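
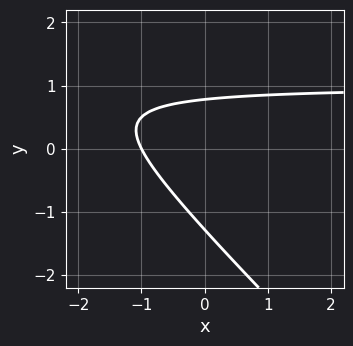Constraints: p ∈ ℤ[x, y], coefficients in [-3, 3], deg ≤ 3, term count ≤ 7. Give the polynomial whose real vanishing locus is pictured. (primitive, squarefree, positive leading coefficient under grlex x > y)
1. Degree: no degree-1 curve has this shape, so deg p = 2.
2. Against the integer gridlines: it meets the x-axis at x = -1 (among the integer gridlines).
3. These observations pin down the coefficients.

2*x*y + 2*y^2 - 2*x + y - 2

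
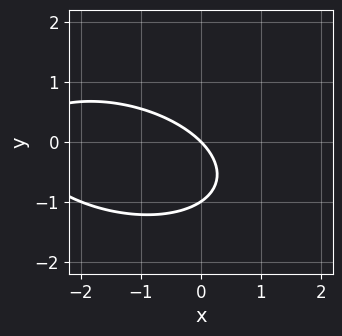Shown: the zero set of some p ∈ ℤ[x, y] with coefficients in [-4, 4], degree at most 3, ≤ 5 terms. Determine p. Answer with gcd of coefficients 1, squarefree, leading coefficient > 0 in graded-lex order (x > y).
1. deg p = 2. The shape is more complex than any degree-1 curve.
2. Checking where it meets the axes: among the integer gridlines, it crosses the y-axis at y ∈ {-1, 0}; it crosses the x-axis at the gridline x = 0.
3. These observations pin down the coefficients.

x^2 + x*y + 3*y^2 + 3*x + 3*y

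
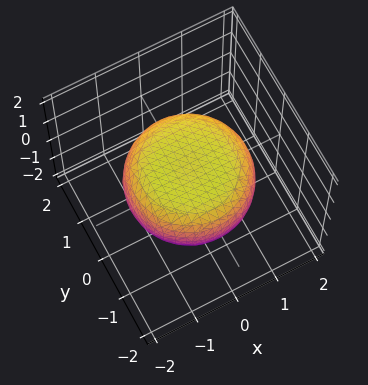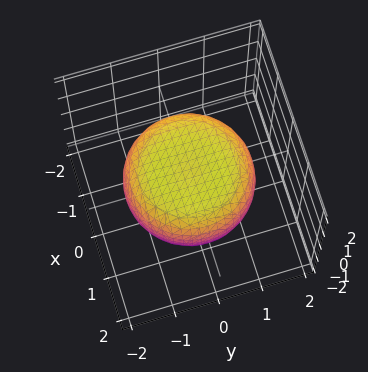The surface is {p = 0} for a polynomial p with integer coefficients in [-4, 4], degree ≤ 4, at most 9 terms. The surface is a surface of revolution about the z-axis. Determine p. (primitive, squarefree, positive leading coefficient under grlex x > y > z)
x^4 + 2*x^2*y^2 + y^4 - x^2 - y^2 + 3*z^2 - 2

(a) deg p = 4.
(b) Symmetries: rotational symmetry about the z-axis ⇒ p depends on x, y only through x² + y².
(c) Checking where it meets the axes: a circular section at z = 0 has radius between 1 and 2.
(d) Putting this together gives p.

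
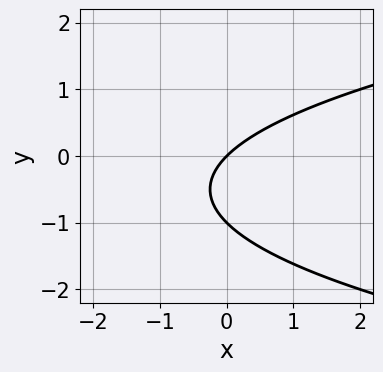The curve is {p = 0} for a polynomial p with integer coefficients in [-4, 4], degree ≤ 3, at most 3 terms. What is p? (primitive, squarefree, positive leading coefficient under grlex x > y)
(a) The degree is 2 — the shape is more complex than any degree-1 curve.
(b) Reading off the gridlines: one x-axis crossing is at x = 0; the y-axis gridline crossings are at y ∈ {-1, 0}.
(c) Solving for integer coefficients yields p as stated.

y^2 - x + y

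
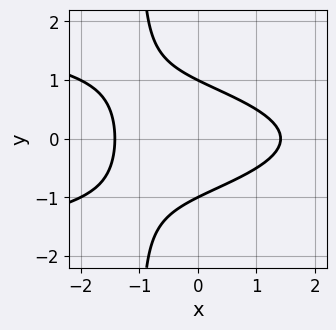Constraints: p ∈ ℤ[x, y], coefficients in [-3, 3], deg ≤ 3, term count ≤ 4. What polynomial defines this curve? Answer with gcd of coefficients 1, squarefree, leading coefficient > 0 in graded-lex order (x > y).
2*x*y^2 + x^2 + 2*y^2 - 2

(a) The degree is 3 — a generic line meets the curve in up to 3 points.
(b) Symmetries: the y ↦ −y reflection is a symmetry, so y appears only in even powers.
(c) From the visible intercepts: the y-axis gridline crossings are at y ∈ {-1, 1}.
(d) Together with the visible shape, these determine p as stated.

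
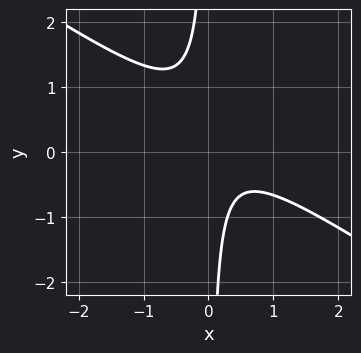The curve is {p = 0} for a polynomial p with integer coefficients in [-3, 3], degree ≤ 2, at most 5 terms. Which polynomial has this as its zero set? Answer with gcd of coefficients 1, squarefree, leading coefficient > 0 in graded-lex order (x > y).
The degree is 2 — no degree-1 curve has this shape.
Reading off the gridlines: no x-intercept at any integer in the box; it misses every integer gridline on the y-axis.
Assembling these constraints gives the stated polynomial.

2*x^2 + 3*x*y - x + 1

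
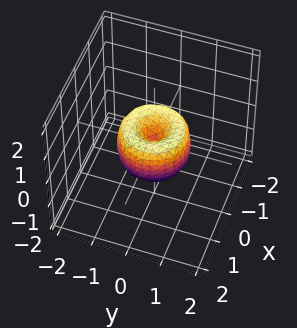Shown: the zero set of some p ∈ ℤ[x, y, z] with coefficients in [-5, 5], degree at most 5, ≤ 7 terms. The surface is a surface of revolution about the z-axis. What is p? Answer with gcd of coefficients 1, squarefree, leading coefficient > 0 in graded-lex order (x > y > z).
2*x^4 + 4*x^2*y^2 + 2*y^4 - 2*x^2 - 2*y^2 + z^2

First, degree: no degree-3 surface has this shape, so deg p = 4.
Then, by symmetry, every cross-section ⟂ z is a circle, so x, y appear only via x² + y².
Then, reading off the gridlines: among the integer gridlines, it crosses the x-axis at x ∈ {-1, 0, 1}; it crosses the z-axis at the gridline z = 0; a circular section at z = 0 has radius exactly 1; the y-axis gridline crossings are at y ∈ {-1, 0, 1}.
Finally, fitting integer coefficients to these (and the overall shape) gives p.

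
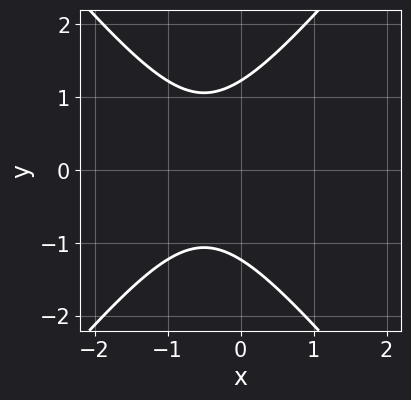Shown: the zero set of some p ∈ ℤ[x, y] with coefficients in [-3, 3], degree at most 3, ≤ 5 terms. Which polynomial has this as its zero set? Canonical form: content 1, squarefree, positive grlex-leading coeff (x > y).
3*x^2 - 2*y^2 + 3*x + 3

First, deg p = 2.
Then, symmetries: it's symmetric under y → −y, forcing even powers of y.
Next, against the integer gridlines: the curve avoids every integer x-axis point in the box.
Finally, assembling these constraints gives the stated polynomial.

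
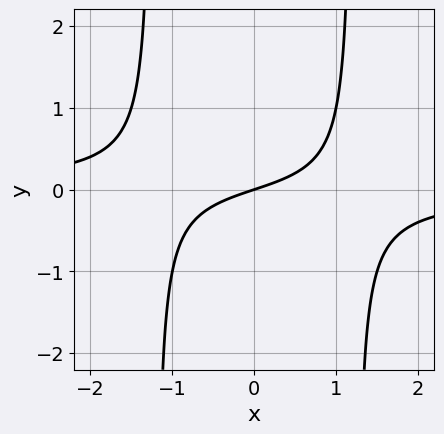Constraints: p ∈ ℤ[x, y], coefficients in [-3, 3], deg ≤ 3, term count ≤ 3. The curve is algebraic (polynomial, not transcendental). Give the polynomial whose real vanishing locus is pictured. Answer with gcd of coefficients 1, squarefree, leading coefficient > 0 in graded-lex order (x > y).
First, deg p = 3. A generic line meets the curve in up to 3 points.
Then, observable constraints: it crosses the x-axis at the gridline x = 0; one y-axis crossing is at y = 0.
Finally, together with the visible shape, these determine p as stated.

2*x^2*y + x - 3*y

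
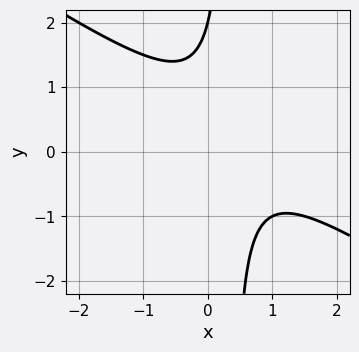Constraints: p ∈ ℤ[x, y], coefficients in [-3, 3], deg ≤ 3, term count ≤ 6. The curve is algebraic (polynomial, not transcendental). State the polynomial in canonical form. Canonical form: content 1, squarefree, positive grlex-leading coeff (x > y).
The degree is 2 — the shape is more complex than any degree-1 curve.
From the visible intercepts: no x-intercept at any integer in the box; it crosses the y-axis at the gridline y = 2.
The integer polynomial consistent with all of this is the stated p.

2*x^2 + 3*x*y - 2*x - y + 2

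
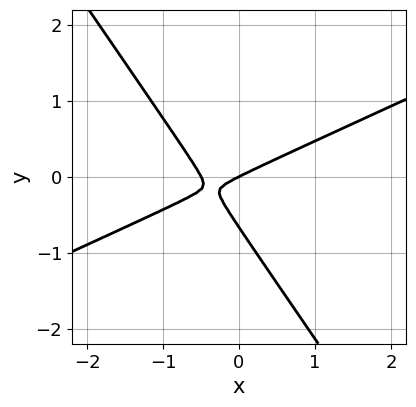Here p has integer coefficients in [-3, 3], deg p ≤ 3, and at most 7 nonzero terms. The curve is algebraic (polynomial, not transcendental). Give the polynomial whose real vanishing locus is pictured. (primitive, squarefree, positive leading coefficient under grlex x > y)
1. deg p = 2. No degree-1 curve has this shape.
2. From the visible intercepts: one y-axis crossing is at y = 0; one x-axis crossing is at x = 0.
3. These observations pin down the coefficients.

2*x^2 - 3*x*y - 3*y^2 + x - 2*y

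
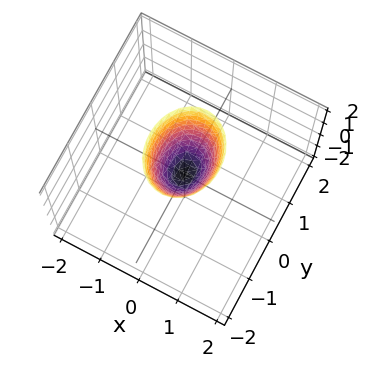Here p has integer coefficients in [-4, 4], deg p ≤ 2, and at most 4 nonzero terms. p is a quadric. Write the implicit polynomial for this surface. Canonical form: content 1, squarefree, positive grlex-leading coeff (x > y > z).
3*x^2 + 2*y^2 - z

First, the degree is 2 — a paraboloid; a quadric.
Then, symmetries: it's symmetric under y → −y, forcing even powers of y; it's symmetric under x → −x, forcing even powers of x.
Next, from the visible intercepts: it meets the x-axis at x = 0 (among the integer gridlines); one y-axis crossing is at y = 0; one z-axis crossing is at z = 0.
Finally, assembling these constraints gives the stated polynomial.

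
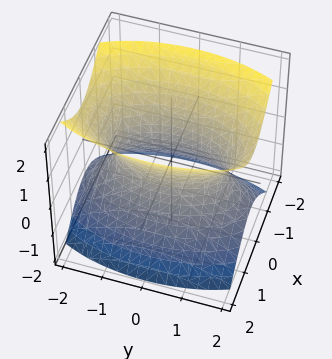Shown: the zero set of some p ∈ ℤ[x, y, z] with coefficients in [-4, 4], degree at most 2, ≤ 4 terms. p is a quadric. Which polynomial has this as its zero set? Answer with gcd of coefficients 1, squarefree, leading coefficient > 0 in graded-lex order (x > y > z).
The degree is 2 — one connected sheet with a waist; a quadric.
Symmetries: mirror symmetry y ↦ −y ⇒ only even powers of y; the x ↦ −x reflection is a symmetry, so x appears only in even powers; mirror symmetry z ↦ −z ⇒ only even powers of z.
Reading off the gridlines: no z-intercept at any integer in the box.
Fitting integer coefficients to these (and the overall shape) gives p.

3*x^2 + y^2 - 2*z^2 - 2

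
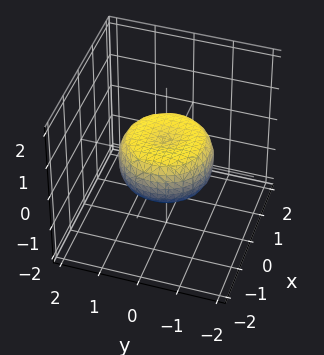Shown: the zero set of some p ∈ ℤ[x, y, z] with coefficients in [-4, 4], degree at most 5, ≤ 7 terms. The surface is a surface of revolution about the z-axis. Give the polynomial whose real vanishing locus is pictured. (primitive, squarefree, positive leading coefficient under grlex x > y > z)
2*x^4 + 4*x^2*y^2 + 2*y^4 - 2*x^2 - 2*y^2 + 3*z^2 - 1

1. Degree: the shape is more complex than any degree-3 surface, so deg p = 4.
2. By symmetry, the z-axis is an axis of rotation, so x and y enter only as x² + y².
3. Observable constraints: a circular section at z = 0 has radius between 1 and 2.
4. Matching integer coefficients to the picture gives p.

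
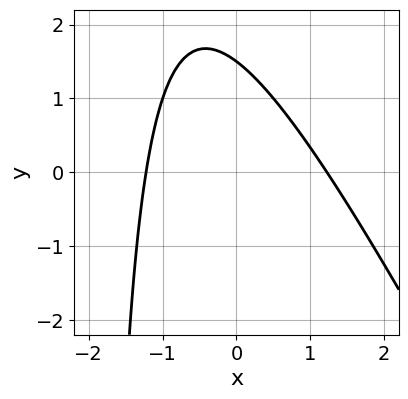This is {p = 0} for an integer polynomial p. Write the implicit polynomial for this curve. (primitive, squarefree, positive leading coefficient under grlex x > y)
2*x^2 + x*y + 2*y - 3

First, degree: a generic line meets the curve in up to 2 points, so deg p = 2.
Finally, solving for integer coefficients yields p as stated.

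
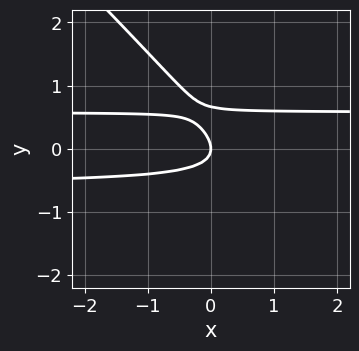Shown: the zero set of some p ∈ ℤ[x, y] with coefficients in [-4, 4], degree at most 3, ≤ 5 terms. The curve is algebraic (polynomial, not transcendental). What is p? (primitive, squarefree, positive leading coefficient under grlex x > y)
deg p = 3. A generic line meets the curve in up to 3 points.
Reading off the gridlines: it crosses the y-axis at the gridline y = 0; one x-axis crossing is at x = 0.
Assembling these constraints gives the stated polynomial.

3*x*y^2 + 3*y^3 - 2*y^2 - x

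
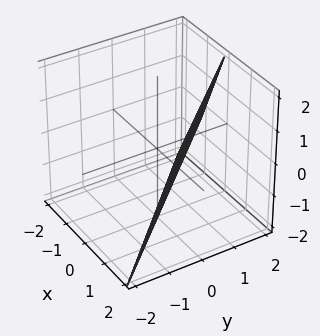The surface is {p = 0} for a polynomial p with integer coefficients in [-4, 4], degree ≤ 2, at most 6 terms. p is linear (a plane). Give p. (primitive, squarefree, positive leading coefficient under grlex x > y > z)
2*x + 2*y - z - 2

(a) The degree is 1 — the surface is flat (a plane).
(b) Checking where it meets the axes: it crosses the y-axis at the gridline y = 1; it crosses the z-axis at the gridline z = -2.
(c) Assembling these constraints gives the stated polynomial. Check: (1, 0, 0) on the x-axis lies on the surface, and p(1, 0, 0) = 0. ✓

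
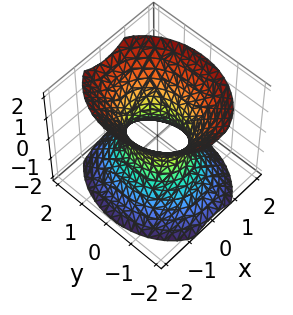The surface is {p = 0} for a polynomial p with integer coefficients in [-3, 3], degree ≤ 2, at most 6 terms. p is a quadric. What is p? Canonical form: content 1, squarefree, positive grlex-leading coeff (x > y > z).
3*x^2 + 2*y^2 - 2*z^2 - 2

1. Degree: an hourglass — one-sheet hyperboloid; a quadric, so deg p = 2.
2. Symmetries: it's symmetric under z → −z, forcing even powers of z; it's symmetric under y → −y, forcing even powers of y; it's symmetric under x → −x, forcing even powers of x.
3. From the visible intercepts: no z-intercept at any integer in the box; the y-axis gridline crossings are at y ∈ {-1, 1}.
4. Matching integer coefficients to the picture gives p.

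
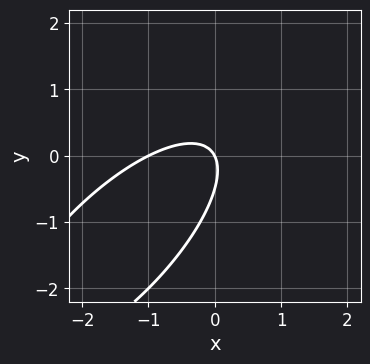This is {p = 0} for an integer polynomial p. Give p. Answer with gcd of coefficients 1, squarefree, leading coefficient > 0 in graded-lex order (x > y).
First, deg p = 2. No degree-1 curve has this shape.
Then, reading off the gridlines: it meets the y-axis at y = 0 (among the integer gridlines); the x-axis gridline crossings are at x ∈ {-1, 0}.
Finally, the integer polynomial consistent with all of this is the stated p.

2*x^2 - 3*x*y + 2*y^2 + 2*x + y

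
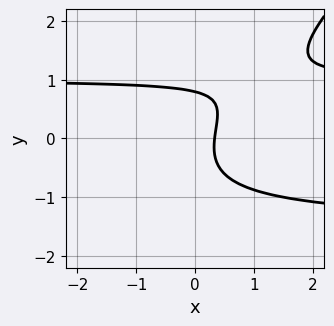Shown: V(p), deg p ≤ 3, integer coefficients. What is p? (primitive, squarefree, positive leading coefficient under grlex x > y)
(a) Degree: no degree-2 curve has this shape, so deg p = 3.
(b) The integer polynomial consistent with all of this is the stated p.

2*x*y^2 - 2*y^3 + x*y - 3*x + 1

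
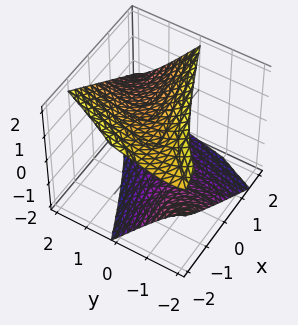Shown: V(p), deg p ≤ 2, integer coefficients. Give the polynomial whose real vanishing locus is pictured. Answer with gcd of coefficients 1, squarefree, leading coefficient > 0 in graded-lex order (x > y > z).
x^2 - 3*x*y + y^2 - 2*y*z - 2*z^2 + 3

First, I count 2 distinct pieces. They look like related sheets of one shape, so recover p as a whole.
Then, degree: a generic line meets the surface in up to 2 points, so deg p = 2.
Next, against the integer gridlines: it misses every integer gridline on the x-axis; the surface avoids every integer y-axis point in the box.
Finally, the integer polynomial consistent with all of this is the stated p.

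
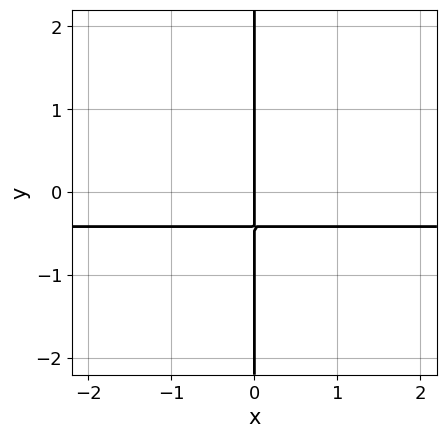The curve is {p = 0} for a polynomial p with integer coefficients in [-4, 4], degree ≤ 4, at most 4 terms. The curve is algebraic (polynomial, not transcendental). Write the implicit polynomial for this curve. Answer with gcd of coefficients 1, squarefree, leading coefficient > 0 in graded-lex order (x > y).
x*y^2 - 2*x*y - x

First, deg p = 3.
Next, observable constraints: one x-axis crossing is at x = 0; every point of the y-axis in the box is on the curve.
Finally, matching integer coefficients to the picture gives p.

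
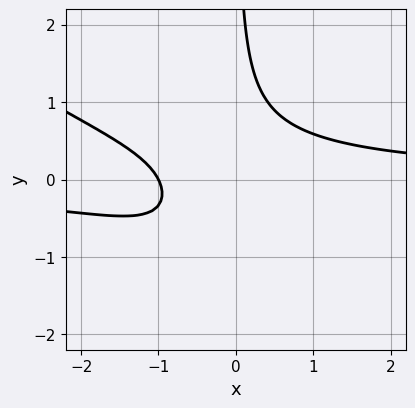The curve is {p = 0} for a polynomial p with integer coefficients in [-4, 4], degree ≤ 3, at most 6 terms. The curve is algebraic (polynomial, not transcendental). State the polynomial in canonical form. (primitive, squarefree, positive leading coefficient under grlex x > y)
2*x^2*y + 3*x*y^2 + 3*x*y - 2*x - 2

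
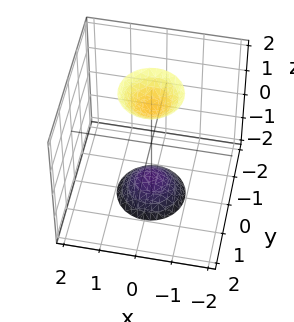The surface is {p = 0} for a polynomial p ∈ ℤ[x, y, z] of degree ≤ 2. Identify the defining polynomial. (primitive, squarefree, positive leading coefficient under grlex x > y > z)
3*x^2 + 3*y^2 - z^2 + 2

First, I count 2 distinct pieces. They look like related sheets of one shape, so recover p as a whole.
Then, degree: two sheets facing apart; a quadric, so deg p = 2.
Then, symmetry: the surface is invariant under rotation about z: p = q(x² + y², z); mirror symmetry z ↦ −z ⇒ only even powers of z.
Then, reading off the gridlines: a circular section at z = -2 has radius between 0 and 1; it misses every integer gridline on the x-axis; it misses every integer gridline on the y-axis.
Finally, assembling these constraints gives the stated polynomial.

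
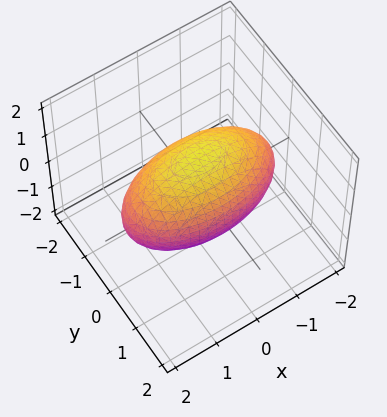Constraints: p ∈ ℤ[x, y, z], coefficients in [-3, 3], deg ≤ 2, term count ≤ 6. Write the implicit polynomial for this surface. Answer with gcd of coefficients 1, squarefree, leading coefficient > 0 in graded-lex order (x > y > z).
Degree: a closed, bounded, convex surface; a quadric, so deg p = 2.
Symmetries: the z ↦ −z reflection is a symmetry, so z appears only in even powers; the y ↦ −y reflection is a symmetry, so y appears only in even powers; it's symmetric under x → −x, forcing even powers of x.
Observable constraints: among the integer gridlines, it crosses the y-axis at y ∈ {-1, 1}.
Together with the visible shape, these determine p as stated.

x^2 + 3*y^2 + 2*z^2 - 3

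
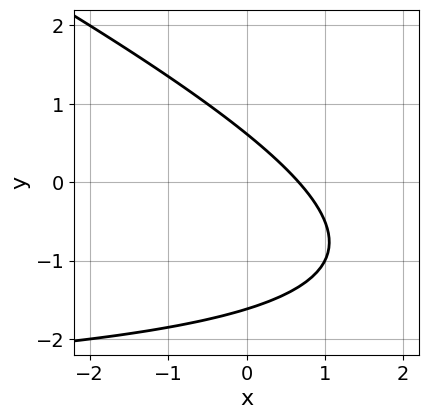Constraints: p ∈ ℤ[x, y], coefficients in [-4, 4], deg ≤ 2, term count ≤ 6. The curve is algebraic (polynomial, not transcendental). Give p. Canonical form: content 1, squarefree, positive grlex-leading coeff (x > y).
x*y + 2*y^2 + 3*x + 2*y - 2

deg p = 2. The shape is more complex than any degree-1 curve.
The integer polynomial consistent with all of this is the stated p.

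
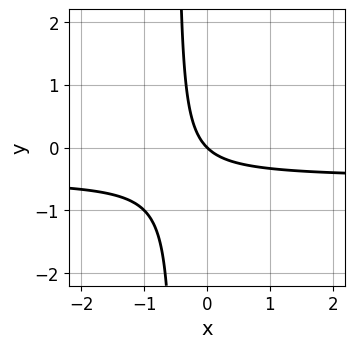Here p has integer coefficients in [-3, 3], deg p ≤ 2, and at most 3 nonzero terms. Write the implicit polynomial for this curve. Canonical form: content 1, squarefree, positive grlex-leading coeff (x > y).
First, degree: a generic line meets the curve in up to 2 points, so deg p = 2.
Then, from the axis intercepts and sections: it crosses the y-axis at the gridline y = 0; it meets the x-axis at x = 0 (among the integer gridlines).
Finally, solving for integer coefficients yields p as stated.

2*x*y + x + y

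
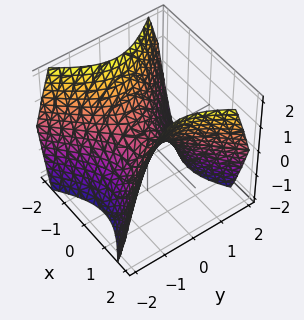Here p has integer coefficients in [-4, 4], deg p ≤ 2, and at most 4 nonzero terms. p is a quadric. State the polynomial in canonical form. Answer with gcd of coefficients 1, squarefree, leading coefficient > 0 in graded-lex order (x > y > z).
x^2 - y^2 - z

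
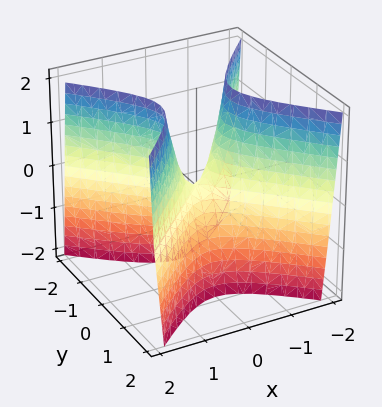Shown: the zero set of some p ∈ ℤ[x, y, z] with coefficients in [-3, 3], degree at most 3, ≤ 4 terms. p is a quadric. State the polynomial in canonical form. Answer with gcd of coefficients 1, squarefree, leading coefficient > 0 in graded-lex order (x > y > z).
3*x^2 - 3*y^2 - z

The degree is 2 — a hyperbolic paraboloid; a quadric.
Symmetries: the x ↦ −x reflection is a symmetry, so x appears only in even powers; mirror symmetry y ↦ −y ⇒ only even powers of y.
From the axis intercepts and sections: it meets the z-axis at z = 0 (among the integer gridlines); it meets the x-axis at x = 0 (among the integer gridlines).
Assembling these constraints gives the stated polynomial.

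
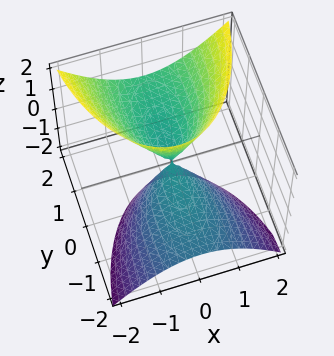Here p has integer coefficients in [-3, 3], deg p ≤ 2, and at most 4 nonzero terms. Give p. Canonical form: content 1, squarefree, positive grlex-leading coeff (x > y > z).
1. I count 2 distinct pieces.
2. deg p = 2.
3. Observable constraints: one y-axis crossing is at y = 0; it meets the x-axis at x = 0 (among the integer gridlines); it meets the z-axis at z = 0 (among the integer gridlines).
4. Solving for integer coefficients yields p as stated.

3*x^2 + y^2 - 3*y*z - z^2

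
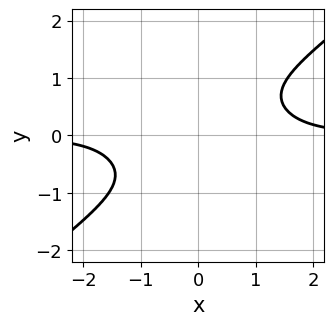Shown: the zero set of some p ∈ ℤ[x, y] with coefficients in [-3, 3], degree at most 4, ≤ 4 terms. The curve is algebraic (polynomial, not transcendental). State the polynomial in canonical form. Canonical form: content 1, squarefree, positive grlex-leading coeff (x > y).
1. Degree: no degree-3 curve has this shape, so deg p = 4.
2. Observable constraints: it misses every integer gridline on the x-axis; the curve avoids every integer y-axis point in the box.
3. Together with the visible shape, these determine p as stated.

2*x^3*y - x*y^3 - 3*y^4 - 3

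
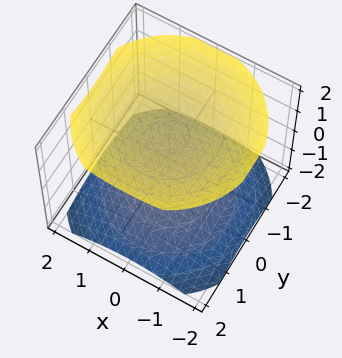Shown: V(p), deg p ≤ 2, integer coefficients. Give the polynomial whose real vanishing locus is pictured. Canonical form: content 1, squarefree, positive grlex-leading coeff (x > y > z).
1. The picture has 2 separate pieces. They look like related sheets of one shape, so recover p as a whole.
2. Degree: a generic line meets the surface in up to 2 points, so deg p = 2.
3. Symmetries: rotational symmetry about the z-axis ⇒ p depends on x, y only through x² + y².
4. From the axis intercepts and sections: it misses every integer gridline on the y-axis; the surface avoids every integer x-axis point in the box.
5. Solving for integer coefficients yields p as stated.

x^2 + y^2 - 2*z^2 + 3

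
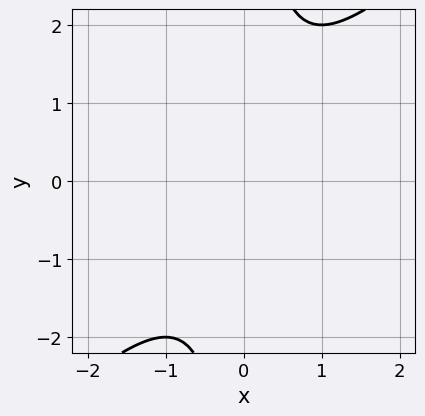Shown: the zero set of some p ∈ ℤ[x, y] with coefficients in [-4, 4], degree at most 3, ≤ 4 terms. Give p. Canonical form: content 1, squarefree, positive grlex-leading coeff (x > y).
x^2 - x*y + 1

First, the degree is 2 — no degree-1 curve has this shape.
Then, from the visible intercepts: no x-intercept at any integer in the box; the curve avoids every integer y-axis point in the box.
Finally, these observations pin down the coefficients.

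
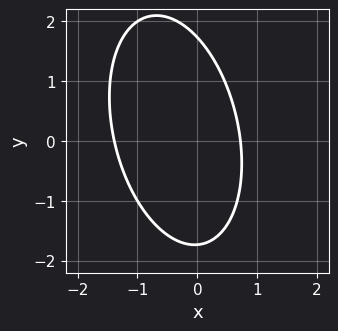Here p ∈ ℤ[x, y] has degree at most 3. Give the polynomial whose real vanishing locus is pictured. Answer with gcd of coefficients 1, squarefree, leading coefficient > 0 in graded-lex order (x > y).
3*x^2 + x*y + y^2 + 2*x - 3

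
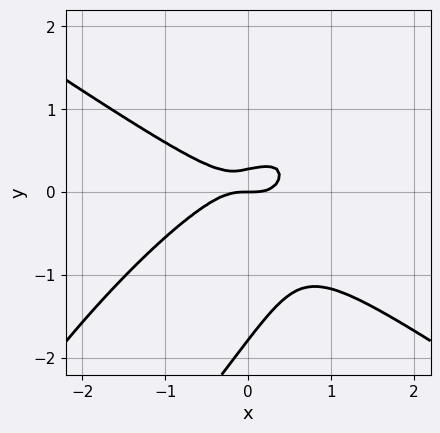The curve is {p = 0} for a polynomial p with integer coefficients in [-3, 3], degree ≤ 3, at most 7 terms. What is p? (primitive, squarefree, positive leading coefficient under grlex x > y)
First, degree: a generic line meets the curve in up to 3 points, so deg p = 3.
Then, observable constraints: it crosses the y-axis at the gridline y = 0; it crosses the x-axis at the gridline x = 0.
Finally, these observations pin down the coefficients.

2*x^3 - 3*x*y^2 + 2*y^3 + 3*y^2 - y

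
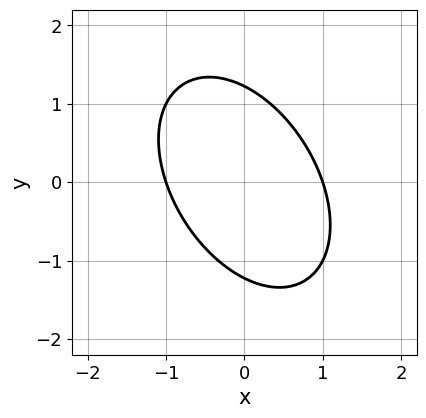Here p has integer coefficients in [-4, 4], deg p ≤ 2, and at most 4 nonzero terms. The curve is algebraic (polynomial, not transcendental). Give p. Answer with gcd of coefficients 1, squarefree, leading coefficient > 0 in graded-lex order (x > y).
3*x^2 + 2*x*y + 2*y^2 - 3

(a) The degree is 2 — the shape is more complex than any degree-1 curve.
(b) Reading off the gridlines: the x-axis gridline crossings are at x ∈ {-1, 1}.
(c) The integer polynomial consistent with all of this is the stated p.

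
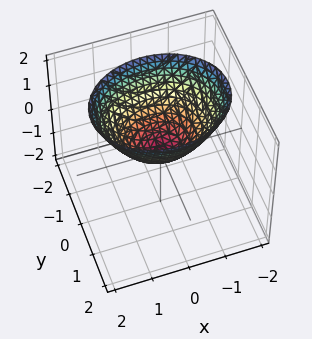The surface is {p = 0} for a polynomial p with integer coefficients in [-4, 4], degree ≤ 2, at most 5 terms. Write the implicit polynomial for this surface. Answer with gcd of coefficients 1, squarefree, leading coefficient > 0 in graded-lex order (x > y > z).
2*x^2 + 3*y^2 - 3*z

1. Degree: a paraboloid; a quadric, so deg p = 2.
2. Symmetries: it's symmetric under x → −x, forcing even powers of x; mirror symmetry y ↦ −y ⇒ only even powers of y.
3. From the visible intercepts: one y-axis crossing is at y = 0; it crosses the x-axis at the gridline x = 0; it crosses the z-axis at the gridline z = 0.
4. Fitting integer coefficients to these (and the overall shape) gives p.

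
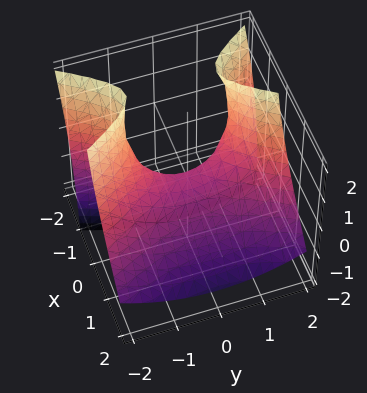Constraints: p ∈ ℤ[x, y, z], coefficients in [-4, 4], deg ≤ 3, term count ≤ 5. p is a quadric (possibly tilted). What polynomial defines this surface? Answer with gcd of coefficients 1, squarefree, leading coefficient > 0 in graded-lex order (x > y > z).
3*x^2 + 3*x*z - y^2 + 2*z

(a) deg p = 2.
(b) Reading off the gridlines: it meets the y-axis at y = 0 (among the integer gridlines); one x-axis crossing is at x = 0; it meets the z-axis at z = 0 (among the integer gridlines).
(c) Putting this together gives p.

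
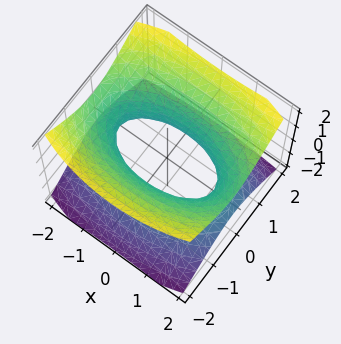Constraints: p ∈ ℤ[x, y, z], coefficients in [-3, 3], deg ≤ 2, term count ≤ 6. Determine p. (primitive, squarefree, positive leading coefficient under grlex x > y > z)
First, deg p = 2. An hourglass — one-sheet hyperboloid; a quadric.
Then, symmetries: the z ↦ −z reflection is a symmetry, so z appears only in even powers; the y ↦ −y reflection is a symmetry, so y appears only in even powers; it's symmetric under x → −x, forcing even powers of x.
Then, observable constraints: it misses every integer gridline on the z-axis.
Finally, together with the visible shape, these determine p as stated.

x^2 + 3*y^2 - 3*z^2 - 2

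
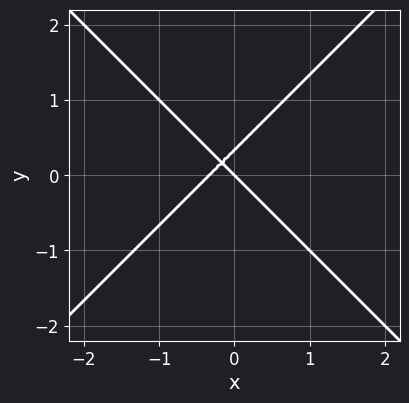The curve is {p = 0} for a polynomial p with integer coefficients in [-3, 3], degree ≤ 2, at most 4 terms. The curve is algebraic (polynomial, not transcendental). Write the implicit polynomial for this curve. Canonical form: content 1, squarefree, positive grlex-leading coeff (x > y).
3*x^2 - 3*y^2 + x + y

First, degree: no degree-1 curve has this shape, so deg p = 2.
Then, against the integer gridlines: it meets the x-axis at x = 0 (among the integer gridlines); it meets the y-axis at y = 0 (among the integer gridlines).
Finally, matching integer coefficients to the picture gives p.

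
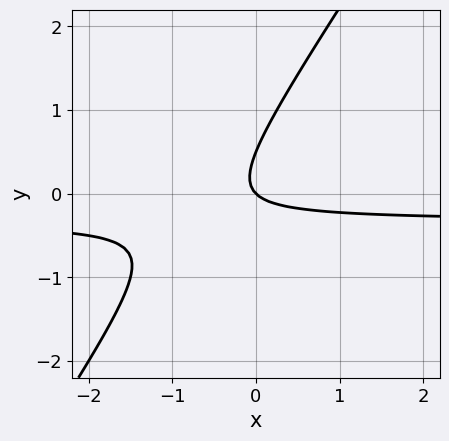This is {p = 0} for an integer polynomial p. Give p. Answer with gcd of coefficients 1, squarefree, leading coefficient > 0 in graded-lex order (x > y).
(a) The degree is 2 — a generic line meets the curve in up to 2 points.
(b) From the axis intercepts and sections: one y-axis crossing is at y = 0; it meets the x-axis at x = 0 (among the integer gridlines).
(c) The integer polynomial consistent with all of this is the stated p.

3*x*y - 2*y^2 + x + y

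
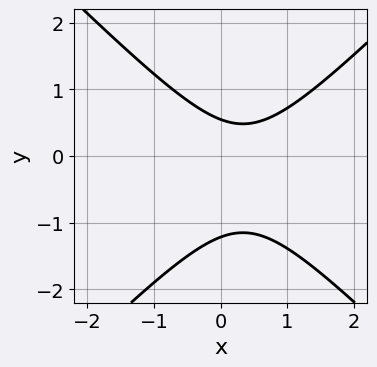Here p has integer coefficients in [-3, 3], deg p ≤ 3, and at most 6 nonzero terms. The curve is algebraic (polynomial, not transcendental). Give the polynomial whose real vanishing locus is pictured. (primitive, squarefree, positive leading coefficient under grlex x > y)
3*x^2 - 3*y^2 - 2*x - 2*y + 2

The degree is 2 — the shape is more complex than any degree-1 curve.
From the visible intercepts: no x-intercept at any integer in the box.
These observations pin down the coefficients.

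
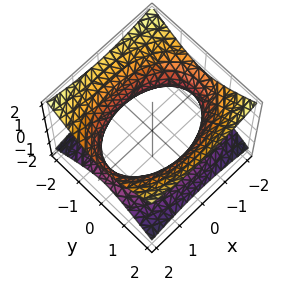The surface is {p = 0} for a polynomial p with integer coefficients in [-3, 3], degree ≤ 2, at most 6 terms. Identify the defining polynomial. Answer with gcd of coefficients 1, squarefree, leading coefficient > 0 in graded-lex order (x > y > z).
First, degree: an hourglass — one-sheet hyperboloid; a quadric, so deg p = 2.
Next, symmetries: it's symmetric under x → −x, forcing even powers of x; mirror symmetry z ↦ −z ⇒ only even powers of z; it's symmetric under y → −y, forcing even powers of y.
Then, checking where it meets the axes: no z-intercept at any integer in the box.
Finally, matching integer coefficients to the picture gives p.

x^2 + 2*y^2 - 3*z^2 - 3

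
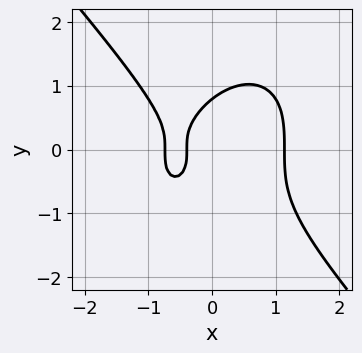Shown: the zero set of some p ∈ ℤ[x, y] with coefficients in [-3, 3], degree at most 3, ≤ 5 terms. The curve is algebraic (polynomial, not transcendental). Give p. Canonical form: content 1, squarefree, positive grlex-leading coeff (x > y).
The degree is 3 — a generic line meets the curve in up to 3 points.
Solving for integer coefficients yields p as stated.

3*x^3 + 2*y^3 - 3*x - 1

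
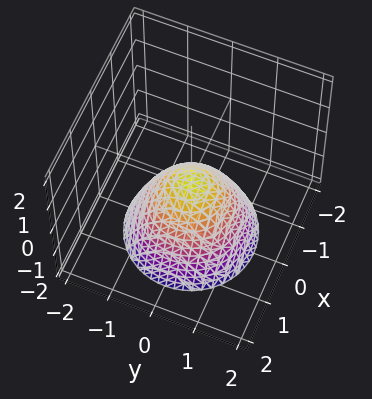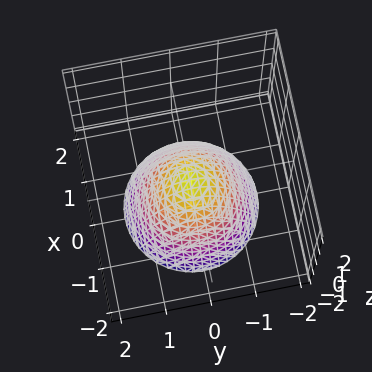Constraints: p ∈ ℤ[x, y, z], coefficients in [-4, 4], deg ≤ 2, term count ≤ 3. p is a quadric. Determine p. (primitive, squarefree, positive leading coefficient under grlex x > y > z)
(a) deg p = 2.
(b) Symmetries: rotational symmetry about the z-axis ⇒ p depends on x, y only through x² + y².
(c) From the visible intercepts: it crosses the z-axis at the gridline z = 0; one x-axis crossing is at x = 0; a circular section at z = -2 has radius between 1 and 2.
(d) Solving for integer coefficients yields p as stated.

x^2 + y^2 + z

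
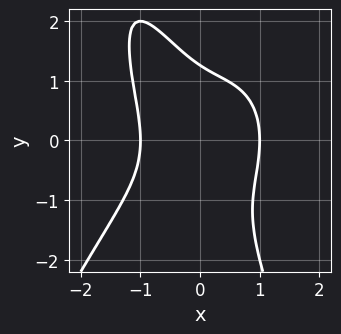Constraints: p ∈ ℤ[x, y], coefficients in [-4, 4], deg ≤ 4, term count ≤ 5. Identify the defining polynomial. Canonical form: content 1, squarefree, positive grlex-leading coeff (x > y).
2*x^4 + 2*x*y^2 + y^3 - 2

1. Degree: no degree-3 curve has this shape, so deg p = 4.
2. Against the integer gridlines: among the integer gridlines, it crosses the x-axis at x ∈ {-1, 1}.
3. Together with the visible shape, these determine p as stated.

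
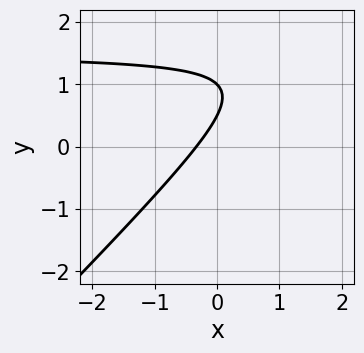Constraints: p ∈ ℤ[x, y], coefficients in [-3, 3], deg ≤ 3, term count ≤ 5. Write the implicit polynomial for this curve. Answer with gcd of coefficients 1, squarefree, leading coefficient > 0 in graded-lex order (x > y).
2*x*y - 2*y^2 - 3*x + 3*y - 1

First, deg p = 2.
Next, observable constraints: it meets the y-axis at y = 1 (among the integer gridlines).
Finally, assembling these constraints gives the stated polynomial.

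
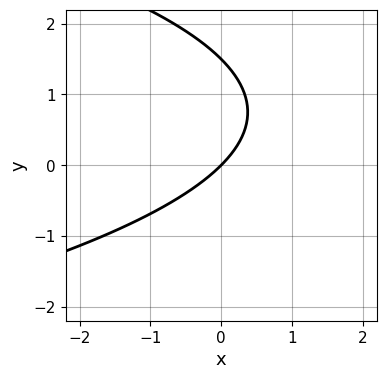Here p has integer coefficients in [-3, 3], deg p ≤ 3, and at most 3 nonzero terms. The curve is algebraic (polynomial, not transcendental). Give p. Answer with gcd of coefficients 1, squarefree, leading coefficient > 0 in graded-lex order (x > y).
(a) Degree: no degree-1 curve has this shape, so deg p = 2.
(b) Checking where it meets the axes: it crosses the x-axis at the gridline x = 0; it crosses the y-axis at the gridline y = 0.
(c) Putting this together gives p.

2*y^2 + 3*x - 3*y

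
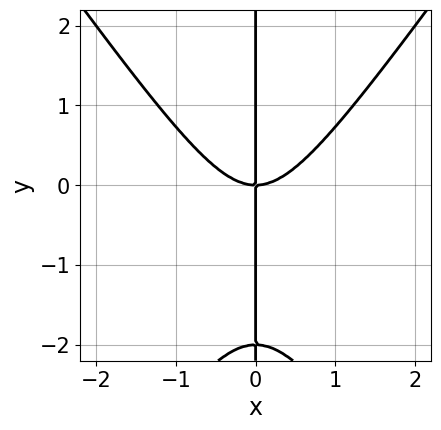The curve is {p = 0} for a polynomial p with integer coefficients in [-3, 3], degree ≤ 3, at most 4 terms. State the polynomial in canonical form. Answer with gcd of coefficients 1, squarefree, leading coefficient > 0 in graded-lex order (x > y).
2*x^3 - x*y^2 - 2*x*y

First, degree: the shape is more complex than any degree-2 curve, so deg p = 3.
Then, from the axis intercepts and sections: it meets the x-axis at x = 0 (among the integer gridlines); every point of the y-axis in the box is on the curve.
Finally, the integer polynomial consistent with all of this is the stated p.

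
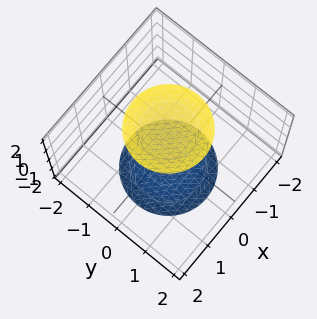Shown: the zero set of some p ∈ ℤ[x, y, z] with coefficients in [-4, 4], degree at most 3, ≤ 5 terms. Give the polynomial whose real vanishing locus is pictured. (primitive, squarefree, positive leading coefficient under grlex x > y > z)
The picture has 2 separate pieces. They look like related sheets of one shape, so recover p as a whole.
deg p = 2. Two separate bowl-shaped sheets opening away from each other; a quadric.
Symmetries: mirror symmetry z ↦ −z ⇒ only even powers of z; the z-axis is an axis of rotation, so x and y enter only as x² + y².
Checking where it meets the axes: it misses every integer gridline on the y-axis; a circular section at z = -2 has radius exactly 1.
Matching integer coefficients to the picture gives p.

x^2 + y^2 - z^2 + 3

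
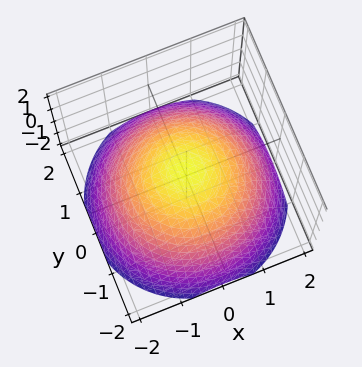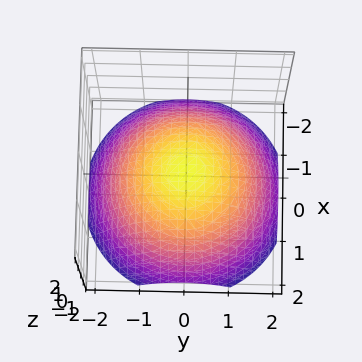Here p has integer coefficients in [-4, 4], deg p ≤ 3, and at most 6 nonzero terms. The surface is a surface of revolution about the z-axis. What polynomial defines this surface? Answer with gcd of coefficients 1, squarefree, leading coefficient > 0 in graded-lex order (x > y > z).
x^2 + y^2 + 2*z - 1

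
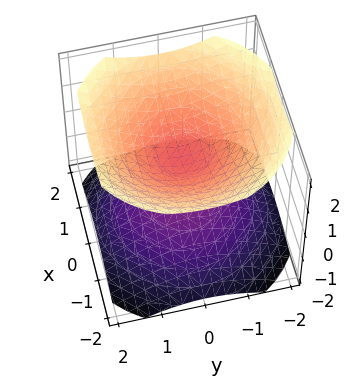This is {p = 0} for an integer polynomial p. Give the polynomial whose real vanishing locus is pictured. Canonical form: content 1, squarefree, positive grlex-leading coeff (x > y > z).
2*x^2 + 2*y^2 - 3*z^2 + 1

First, I count 2 distinct pieces. Treating them together as one polynomial.
Next, deg p = 2. Two sheets facing apart; a quadric.
Then, symmetries: rotational symmetry about the z-axis ⇒ p depends on x, y only through x² + y²; it's symmetric under z → −z, forcing even powers of z.
Next, observable constraints: no y-intercept at any integer in the box; a circular section at z = 1 has radius exactly 1; no x-intercept at any integer in the box.
Finally, together with the visible shape, these determine p as stated.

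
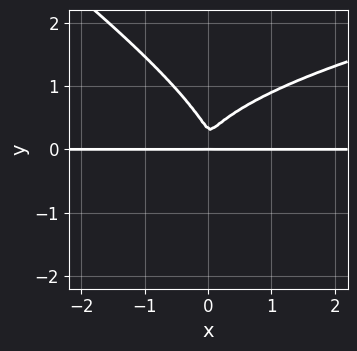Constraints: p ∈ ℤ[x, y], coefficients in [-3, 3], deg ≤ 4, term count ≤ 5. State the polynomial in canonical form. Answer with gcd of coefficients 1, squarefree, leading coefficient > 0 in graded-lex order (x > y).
deg p = 4.
Observable constraints: every point of the x-axis in the box is on the curve; one y-axis crossing is at y = 0.
Assembling these constraints gives the stated polynomial.

2*x*y^3 + 3*y^4 - 3*x^2*y - y^3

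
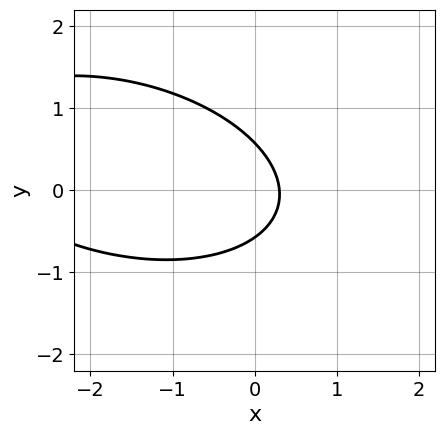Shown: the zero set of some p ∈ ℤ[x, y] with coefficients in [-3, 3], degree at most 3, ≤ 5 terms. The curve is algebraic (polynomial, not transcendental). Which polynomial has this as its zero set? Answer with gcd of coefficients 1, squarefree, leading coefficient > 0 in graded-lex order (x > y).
First, deg p = 2. No degree-1 curve has this shape.
Finally, the integer polynomial consistent with all of this is the stated p.

x^2 + x*y + 3*y^2 + 3*x - 1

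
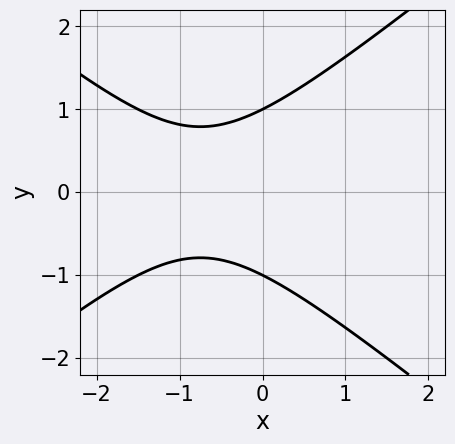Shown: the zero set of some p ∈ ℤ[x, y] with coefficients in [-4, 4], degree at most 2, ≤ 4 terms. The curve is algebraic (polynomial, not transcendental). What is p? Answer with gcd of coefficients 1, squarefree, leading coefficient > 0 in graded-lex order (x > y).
2*x^2 - 3*y^2 + 3*x + 3

1. deg p = 2.
2. Symmetries: mirror symmetry y ↦ −y ⇒ only even powers of y.
3. Against the integer gridlines: the y-axis gridline crossings are at y ∈ {-1, 1}; no x-intercept at any integer in the box.
4. Putting this together gives p.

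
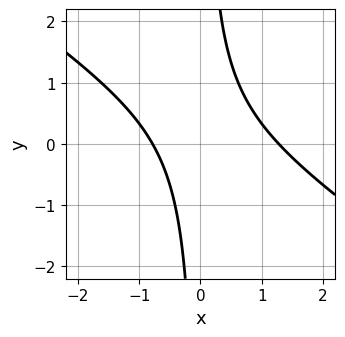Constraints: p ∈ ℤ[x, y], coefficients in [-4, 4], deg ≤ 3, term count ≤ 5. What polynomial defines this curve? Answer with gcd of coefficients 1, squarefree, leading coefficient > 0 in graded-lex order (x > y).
First, deg p = 2. A generic line meets the curve in up to 2 points.
Next, from the visible intercepts: no y-intercept at any integer in the box.
Finally, together with the visible shape, these determine p as stated.

2*x^2 + 3*x*y - x - 2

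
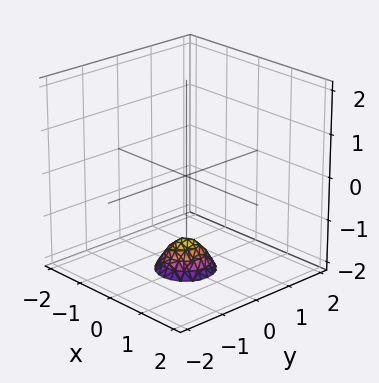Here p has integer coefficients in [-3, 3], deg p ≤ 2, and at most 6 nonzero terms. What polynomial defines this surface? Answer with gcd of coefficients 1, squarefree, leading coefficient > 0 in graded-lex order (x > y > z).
3*x^2 + 3*y^2 + 2*z + 3

(a) The degree is 2 — a generic line meets the surface in up to 2 points.
(b) Symmetry: every cross-section ⟂ z is a circle, so x, y appear only via x² + y².
(c) Reading off the gridlines: it misses every integer gridline on the y-axis; a circular section at z = -2 has radius between 0 and 1; no x-intercept at any integer in the box.
(d) Putting this together gives p.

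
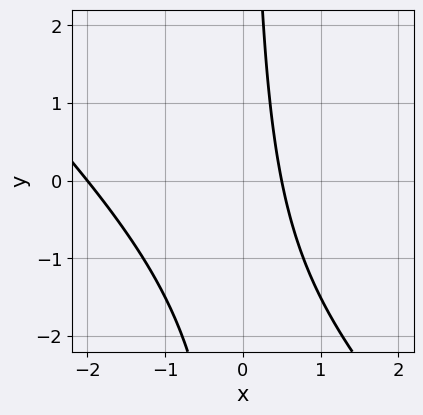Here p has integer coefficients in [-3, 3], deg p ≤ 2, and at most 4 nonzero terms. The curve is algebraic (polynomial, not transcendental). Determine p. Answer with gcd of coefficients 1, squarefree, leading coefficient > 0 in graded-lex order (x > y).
2*x^2 + 2*x*y + 3*x - 2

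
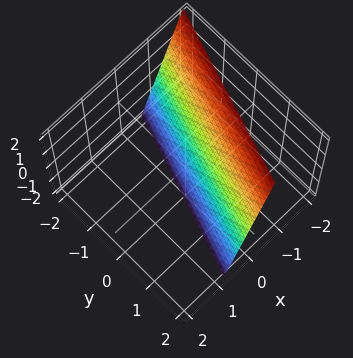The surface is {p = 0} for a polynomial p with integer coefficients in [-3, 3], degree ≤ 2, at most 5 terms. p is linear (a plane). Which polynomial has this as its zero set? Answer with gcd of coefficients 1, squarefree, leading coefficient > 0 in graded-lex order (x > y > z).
deg p = 1.
Reading off the gridlines: it meets the y-axis at y = 2 (among the integer gridlines); it crosses the z-axis at the gridline z = -2.
Assembling these constraints gives the stated polynomial.

3*x - y + z + 2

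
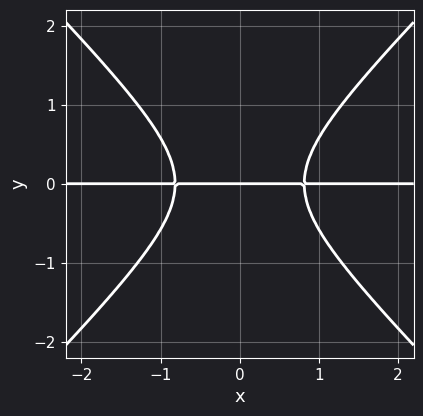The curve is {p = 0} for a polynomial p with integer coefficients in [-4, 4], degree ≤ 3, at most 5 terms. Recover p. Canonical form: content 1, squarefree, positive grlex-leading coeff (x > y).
3*x^2*y - 3*y^3 - 2*y

First, the degree is 3 — a generic line meets the curve in up to 3 points.
Then, symmetries: it's symmetric under x → −x, forcing even powers of x.
Next, from the axis intercepts and sections: every point of the x-axis in the box is on the curve; one y-axis crossing is at y = 0.
Finally, fitting integer coefficients to these (and the overall shape) gives p.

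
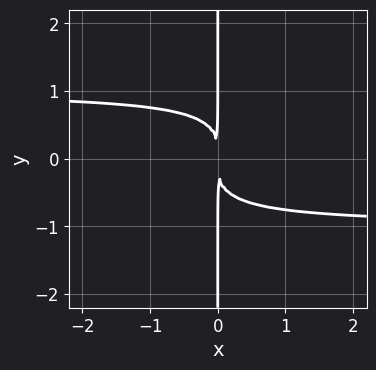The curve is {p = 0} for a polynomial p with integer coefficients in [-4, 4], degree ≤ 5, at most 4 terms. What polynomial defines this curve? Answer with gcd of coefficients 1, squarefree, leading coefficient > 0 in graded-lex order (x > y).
x^2*y^2 - x*y^3 - x^2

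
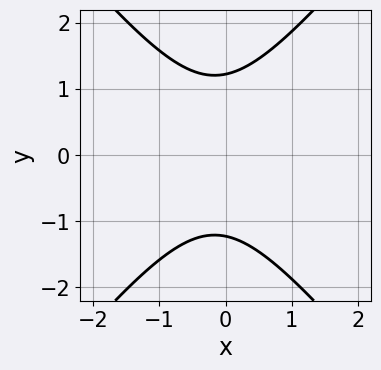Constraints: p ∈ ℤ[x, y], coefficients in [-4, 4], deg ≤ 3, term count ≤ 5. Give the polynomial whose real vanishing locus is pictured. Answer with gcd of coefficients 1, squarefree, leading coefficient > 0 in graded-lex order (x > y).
3*x^2 - 2*y^2 + x + 3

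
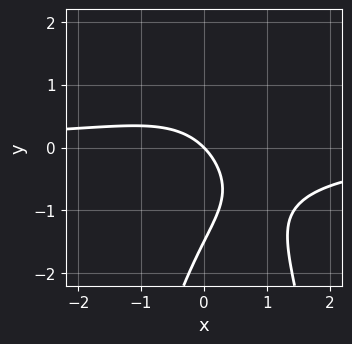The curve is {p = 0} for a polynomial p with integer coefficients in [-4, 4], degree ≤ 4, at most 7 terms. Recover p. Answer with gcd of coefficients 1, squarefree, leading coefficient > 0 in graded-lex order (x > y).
Degree: the shape is more complex than any degree-2 curve, so deg p = 3.
Reading off the gridlines: one y-axis crossing is at y = 0; it crosses the x-axis at the gridline x = 0.
The integer polynomial consistent with all of this is the stated p.

3*x^2*y - 2*x*y + 2*y^2 + 3*x + 3*y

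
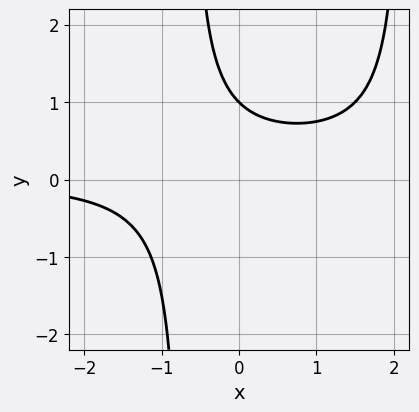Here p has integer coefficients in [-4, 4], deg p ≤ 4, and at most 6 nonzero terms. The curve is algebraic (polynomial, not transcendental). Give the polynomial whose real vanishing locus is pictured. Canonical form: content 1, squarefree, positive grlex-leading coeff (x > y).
2*x^2*y - 3*x*y - 3*y + 3

(a) The degree is 3 — the shape is more complex than any degree-2 curve.
(b) From the axis intercepts and sections: it crosses the y-axis at the gridline y = 1; the curve avoids every integer x-axis point in the box.
(c) Together with the visible shape, these determine p as stated.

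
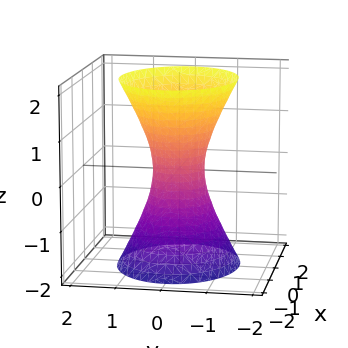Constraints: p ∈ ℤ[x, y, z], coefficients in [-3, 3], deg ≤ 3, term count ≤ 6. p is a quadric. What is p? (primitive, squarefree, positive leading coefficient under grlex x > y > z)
2*x^2 + 3*y^2 - z^2 - 1

1. The degree is 2 — one connected sheet with a waist; a quadric.
2. Symmetries: mirror symmetry y ↦ −y ⇒ only even powers of y; it's symmetric under x → −x, forcing even powers of x; the z ↦ −z reflection is a symmetry, so z appears only in even powers.
3. Checking where it meets the axes: the surface avoids every integer z-axis point in the box.
4. The integer polynomial consistent with all of this is the stated p.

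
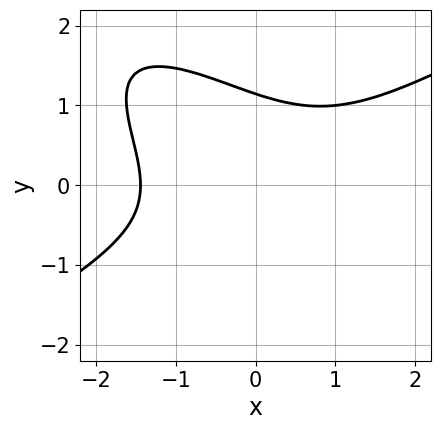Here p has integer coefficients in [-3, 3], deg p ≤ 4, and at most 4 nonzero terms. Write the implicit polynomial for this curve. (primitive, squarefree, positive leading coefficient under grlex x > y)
x^3 - 2*x*y^2 - 2*y^3 + 3

(a) deg p = 3. The shape is more complex than any degree-2 curve.
(b) Solving for integer coefficients yields p as stated.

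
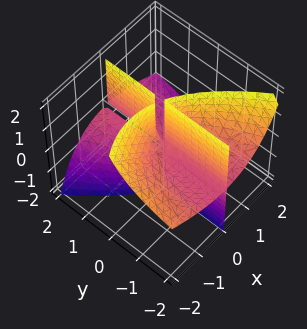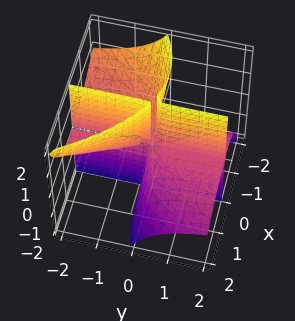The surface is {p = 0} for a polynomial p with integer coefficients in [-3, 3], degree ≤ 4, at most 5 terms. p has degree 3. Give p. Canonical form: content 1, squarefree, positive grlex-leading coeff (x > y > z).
x^3 + x^2*z + 2*x*y*z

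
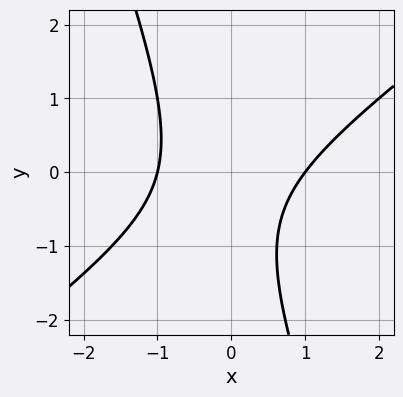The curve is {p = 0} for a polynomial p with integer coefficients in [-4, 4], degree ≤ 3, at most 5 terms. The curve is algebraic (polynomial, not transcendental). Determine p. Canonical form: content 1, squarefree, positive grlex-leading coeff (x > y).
1. Degree: a generic line meets the curve in up to 2 points, so deg p = 2.
2. Checking where it meets the axes: among the integer gridlines, it crosses the x-axis at x ∈ {-1, 1}; no y-intercept at any integer in the box.
3. Fitting integer coefficients to these (and the overall shape) gives p.

2*x^2 - 2*x*y - y^2 - y - 2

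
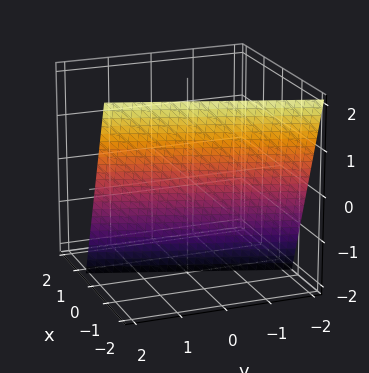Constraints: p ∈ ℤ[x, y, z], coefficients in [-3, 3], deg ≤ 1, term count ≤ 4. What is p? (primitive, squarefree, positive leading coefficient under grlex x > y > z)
3*x - y + z + 2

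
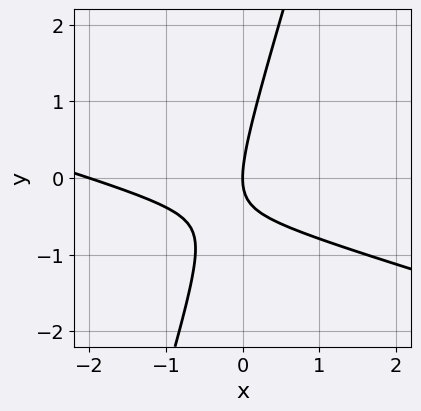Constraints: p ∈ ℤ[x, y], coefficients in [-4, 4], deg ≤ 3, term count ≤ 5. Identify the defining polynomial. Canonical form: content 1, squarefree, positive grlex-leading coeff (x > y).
x^2 + 3*x*y - y^2 + 2*x

1. The degree is 2 — a generic line meets the curve in up to 2 points.
2. Observable constraints: the x-axis gridline crossings are at x ∈ {-2, 0}; it meets the y-axis at y = 0 (among the integer gridlines).
3. Fitting integer coefficients to these (and the overall shape) gives p.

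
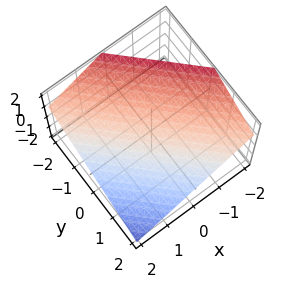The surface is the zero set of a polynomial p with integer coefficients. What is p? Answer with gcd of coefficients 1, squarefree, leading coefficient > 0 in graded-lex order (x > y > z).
Degree: every cross-section is a straight line — this is a plane, so deg p = 1.
From the visible intercepts: one x-axis crossing is at x = 1; one y-axis crossing is at y = 1.
Assembling these constraints gives the stated polynomial.

2*x + 2*y + 3*z - 2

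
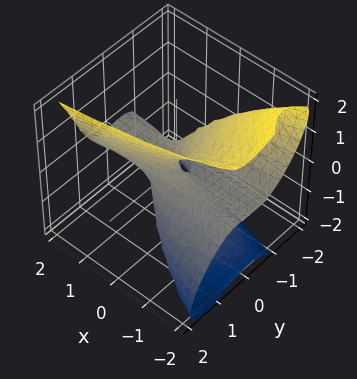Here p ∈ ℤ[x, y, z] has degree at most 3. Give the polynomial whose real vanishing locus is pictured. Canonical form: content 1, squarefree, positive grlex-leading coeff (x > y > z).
1. Degree: the shape is more complex than any degree-2 surface, so deg p = 3.
2. Reading off the gridlines: one z-axis crossing is at z = 0; it meets the y-axis at y = 0 (among the integer gridlines); every point of the x-axis in the box is on the surface.
3. Assembling these constraints gives the stated polynomial.

3*y^3 + 3*y^2*z - 2*z^3 - 3*x*z - y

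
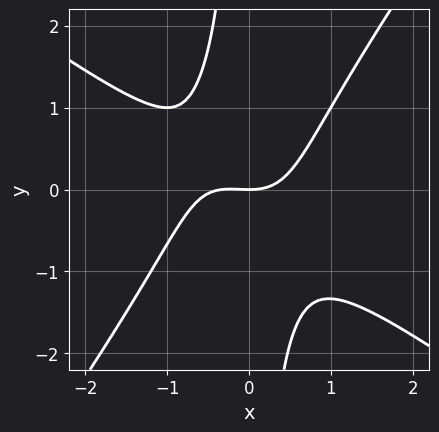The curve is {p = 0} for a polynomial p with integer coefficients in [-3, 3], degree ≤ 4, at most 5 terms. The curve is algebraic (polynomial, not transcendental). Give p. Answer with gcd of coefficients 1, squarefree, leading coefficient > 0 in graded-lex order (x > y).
3*x^3 + 2*x^2*y - 3*x*y^2 + x^2 - 3*y

1. The degree is 3 — a generic line meets the curve in up to 3 points.
2. Observable constraints: it meets the y-axis at y = 0 (among the integer gridlines); it meets the x-axis at x = 0 (among the integer gridlines).
3. Assembling these constraints gives the stated polynomial.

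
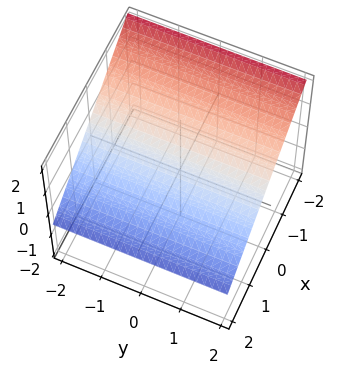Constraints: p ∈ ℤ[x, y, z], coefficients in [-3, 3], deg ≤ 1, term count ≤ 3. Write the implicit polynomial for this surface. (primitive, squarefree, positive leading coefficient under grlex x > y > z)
(a) The degree is 1 — every cross-section is a straight line — this is a plane.
(b) Reading off the gridlines: it meets the x-axis at x = 1 (among the integer gridlines); no y-intercept at any integer in the box.
(c) Assembling these constraints gives the stated polynomial.

2*x + 3*z - 2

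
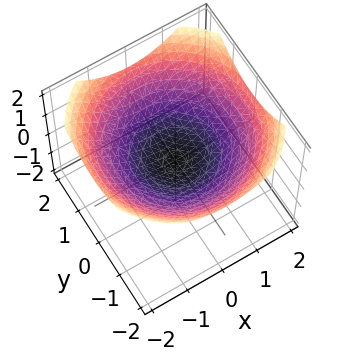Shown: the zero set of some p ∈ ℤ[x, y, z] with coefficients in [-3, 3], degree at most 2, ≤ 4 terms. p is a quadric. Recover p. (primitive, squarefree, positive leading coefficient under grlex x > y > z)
First, degree: a single bowl opening along one axis; a quadric, so deg p = 2.
Next, symmetries: rotational symmetry about the z-axis ⇒ p depends on x, y only through x² + y².
Next, checking where it meets the axes: one x-axis crossing is at x = 0; it meets the z-axis at z = 0 (among the integer gridlines).
Finally, assembling these constraints gives the stated polynomial.

x^2 + y^2 - 3*z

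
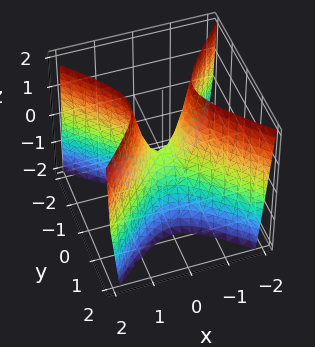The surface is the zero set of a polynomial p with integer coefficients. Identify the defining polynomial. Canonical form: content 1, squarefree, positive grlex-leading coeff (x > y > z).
3*x^2 - 3*y^2 - z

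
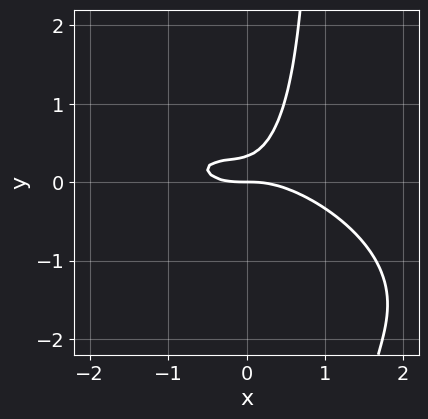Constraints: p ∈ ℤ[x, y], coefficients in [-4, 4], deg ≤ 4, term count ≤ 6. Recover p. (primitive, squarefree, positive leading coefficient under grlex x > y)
x^3 + 2*x^2*y + 3*x*y^2 - 3*y^2 + y

1. deg p = 3. No degree-2 curve has this shape.
2. Against the integer gridlines: it meets the y-axis at y = 0 (among the integer gridlines); it meets the x-axis at x = 0 (among the integer gridlines).
3. Fitting integer coefficients to these (and the overall shape) gives p.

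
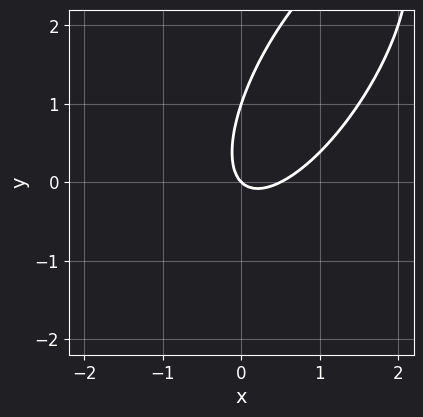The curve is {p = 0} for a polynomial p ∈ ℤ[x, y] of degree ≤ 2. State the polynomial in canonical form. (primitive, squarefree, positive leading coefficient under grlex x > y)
2*x^2 - 2*x*y + y^2 - x - y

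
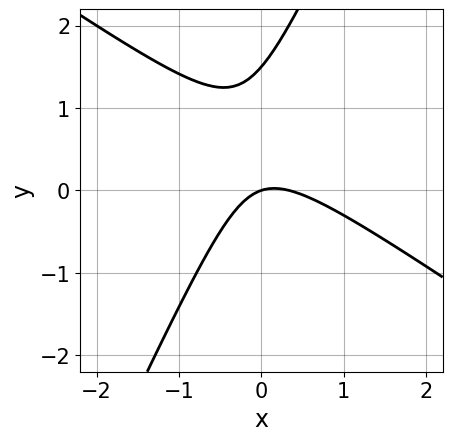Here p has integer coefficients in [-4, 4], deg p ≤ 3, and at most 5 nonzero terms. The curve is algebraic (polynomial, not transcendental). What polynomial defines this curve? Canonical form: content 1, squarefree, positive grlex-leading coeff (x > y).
The degree is 2 — a generic line meets the curve in up to 2 points.
Checking where it meets the axes: one y-axis crossing is at y = 0; it meets the x-axis at x = 0 (among the integer gridlines).
Together with the visible shape, these determine p as stated.

3*x^2 + 3*x*y - 2*y^2 - x + 3*y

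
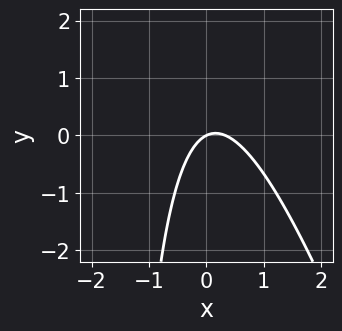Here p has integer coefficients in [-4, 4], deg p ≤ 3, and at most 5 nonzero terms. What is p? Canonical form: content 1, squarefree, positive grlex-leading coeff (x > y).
1. Degree: no degree-1 curve has this shape, so deg p = 2.
2. Checking where it meets the axes: it meets the y-axis at y = 0 (among the integer gridlines); it crosses the x-axis at the gridline x = 0.
3. Fitting integer coefficients to these (and the overall shape) gives p.

3*x^2 + x*y - x + 2*y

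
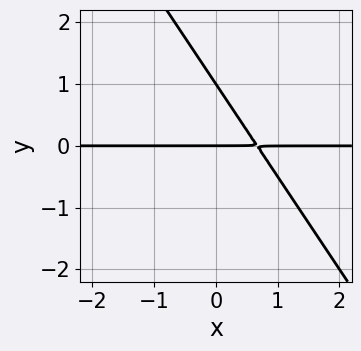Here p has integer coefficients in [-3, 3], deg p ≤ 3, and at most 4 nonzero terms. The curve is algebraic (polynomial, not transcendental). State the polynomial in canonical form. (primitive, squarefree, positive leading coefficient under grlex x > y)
First, the degree is 2 — no degree-1 curve has this shape.
Next, observable constraints: the y-axis gridline crossings are at y ∈ {0, 1}; every point of the x-axis in the box is on the curve.
Finally, putting this together gives p.

3*x*y + 2*y^2 - 2*y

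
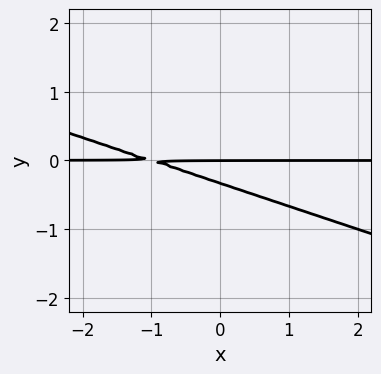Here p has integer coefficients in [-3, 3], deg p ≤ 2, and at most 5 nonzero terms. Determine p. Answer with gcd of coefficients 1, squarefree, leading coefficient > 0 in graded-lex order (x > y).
(a) The degree is 2 — no degree-1 curve has this shape.
(b) From the visible intercepts: one y-axis crossing is at y = 0; the visible x-axis segment lies entirely on the curve.
(c) Fitting integer coefficients to these (and the overall shape) gives p.

x*y + 3*y^2 + y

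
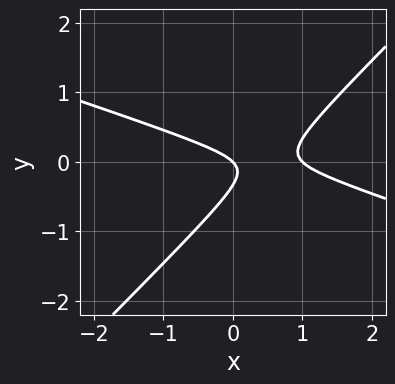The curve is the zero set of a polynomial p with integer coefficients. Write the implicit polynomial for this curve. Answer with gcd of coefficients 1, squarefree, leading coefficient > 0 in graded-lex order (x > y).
x^2 + 2*x*y - 3*y^2 - x - y

The degree is 2 — a generic line meets the curve in up to 2 points.
From the axis intercepts and sections: it meets the y-axis at y = 0 (among the integer gridlines); the x-axis gridline crossings are at x ∈ {0, 1}.
Matching integer coefficients to the picture gives p.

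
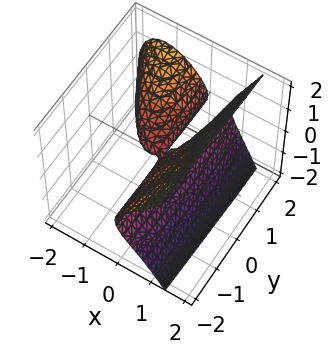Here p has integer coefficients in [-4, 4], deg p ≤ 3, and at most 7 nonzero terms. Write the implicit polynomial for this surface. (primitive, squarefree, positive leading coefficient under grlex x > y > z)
3*x^3 + x^2*y + 2*x^2 - 2*x*y - 3*z^2

1. deg p = 3. No degree-2 surface has this shape.
2. Reading off the gridlines: it meets the z-axis at z = 0 (among the integer gridlines); the visible y-axis segment lies entirely on the surface.
3. Solving for integer coefficients yields p as stated.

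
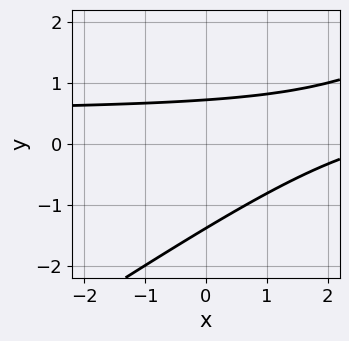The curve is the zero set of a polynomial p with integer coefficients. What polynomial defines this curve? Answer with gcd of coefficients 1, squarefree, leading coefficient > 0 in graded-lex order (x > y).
2*x*y - 3*y^2 - x - 2*y + 3

Degree: a generic line meets the curve in up to 2 points, so deg p = 2.
Observable constraints: it misses every integer gridline on the x-axis.
The integer polynomial consistent with all of this is the stated p.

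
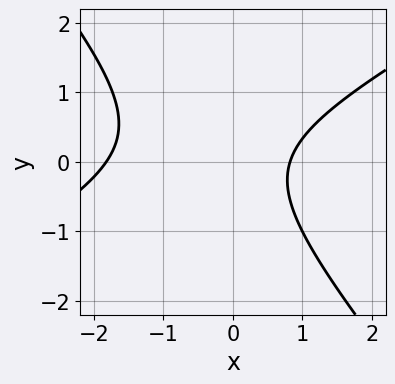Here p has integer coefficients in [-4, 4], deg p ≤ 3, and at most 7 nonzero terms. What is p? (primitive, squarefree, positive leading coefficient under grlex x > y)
1. Degree: the shape is more complex than any degree-1 curve, so deg p = 2.
2. Reading off the gridlines: it misses every integer gridline on the y-axis.
3. These observations pin down the coefficients.

2*x^2 - 2*x*y - 3*y^2 + 2*x - 3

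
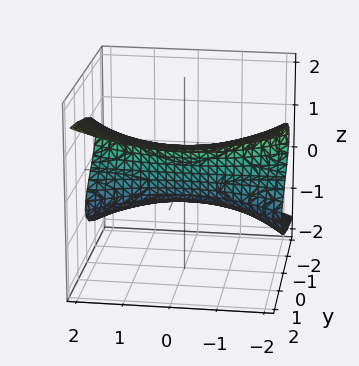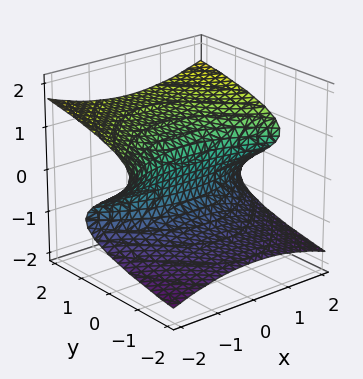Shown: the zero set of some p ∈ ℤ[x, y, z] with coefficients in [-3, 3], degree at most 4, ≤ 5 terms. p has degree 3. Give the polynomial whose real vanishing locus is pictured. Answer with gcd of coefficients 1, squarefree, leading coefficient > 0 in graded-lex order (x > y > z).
(a) Degree: the shape is more complex than any degree-2 surface, so deg p = 3.
(b) Reading off the gridlines: it meets the z-axis at z = 0 (among the integer gridlines); the visible x-axis segment lies entirely on the surface; one y-axis crossing is at y = 0.
(c) Solving for integer coefficients yields p as stated.

x^2*z - 3*z^3 + 3*y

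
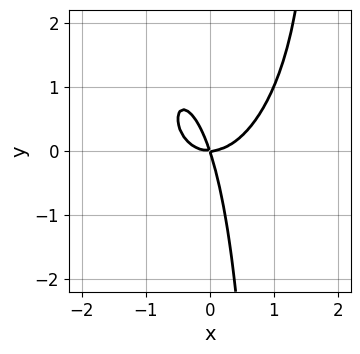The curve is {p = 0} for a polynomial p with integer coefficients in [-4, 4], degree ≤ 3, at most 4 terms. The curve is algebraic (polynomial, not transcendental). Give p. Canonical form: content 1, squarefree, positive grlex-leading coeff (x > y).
3*x^3 + x*y^2 - 3*x*y - y^2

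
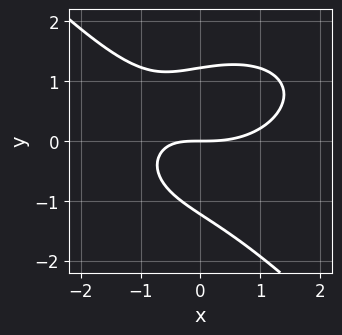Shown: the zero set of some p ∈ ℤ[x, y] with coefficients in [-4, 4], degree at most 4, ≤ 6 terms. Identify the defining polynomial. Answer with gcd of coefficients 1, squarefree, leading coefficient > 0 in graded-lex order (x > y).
The degree is 3 — a generic line meets the curve in up to 3 points.
Checking where it meets the axes: one y-axis crossing is at y = 0; it meets the x-axis at x = 0 (among the integer gridlines).
Fitting integer coefficients to these (and the overall shape) gives p.

x^3 + x*y^2 + 2*y^3 - 2*x*y - 3*y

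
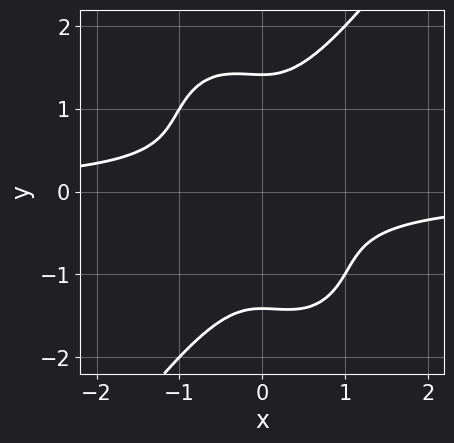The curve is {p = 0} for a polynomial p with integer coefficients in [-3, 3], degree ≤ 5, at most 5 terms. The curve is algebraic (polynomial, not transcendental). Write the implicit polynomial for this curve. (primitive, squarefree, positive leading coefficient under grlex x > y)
3*x^3*y - y^4 + 2*x^2 + 2*y^2

(a) Degree: no degree-3 curve has this shape, so deg p = 4.
(b) Putting this together gives p.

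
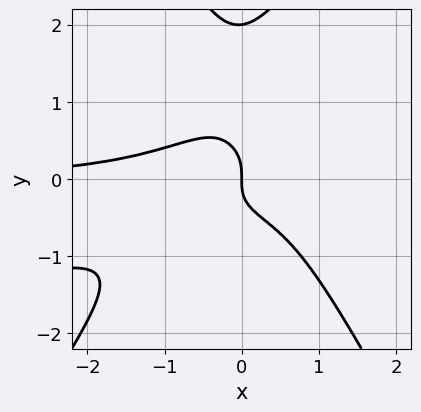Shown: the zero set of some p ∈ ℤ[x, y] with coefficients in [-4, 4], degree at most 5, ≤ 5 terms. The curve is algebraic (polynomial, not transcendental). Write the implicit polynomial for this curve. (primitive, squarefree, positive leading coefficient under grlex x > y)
1. Degree: the shape is more complex than any degree-3 curve, so deg p = 4.
2. From the axis intercepts and sections: the y-axis gridline crossings are at y ∈ {0, 2}; one x-axis crossing is at x = 0.
3. Matching integer coefficients to the picture gives p.

x^3*y - 3*x^2*y^2 + y^4 - 2*y^3 - x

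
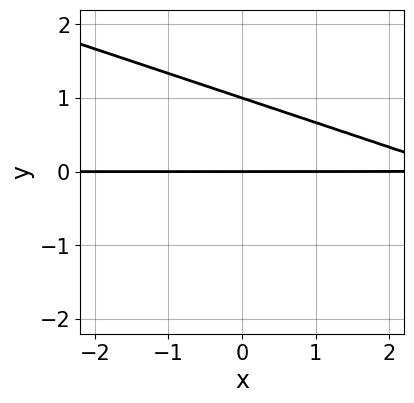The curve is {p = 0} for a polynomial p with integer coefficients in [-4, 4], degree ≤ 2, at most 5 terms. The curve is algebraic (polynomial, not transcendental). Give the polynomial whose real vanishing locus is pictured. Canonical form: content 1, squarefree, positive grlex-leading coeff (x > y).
(a) The degree is 2 — a generic line meets the curve in up to 2 points.
(b) Checking where it meets the axes: every point of the x-axis in the box is on the curve; the y-axis gridline crossings are at y ∈ {0, 1}.
(c) The integer polynomial consistent with all of this is the stated p.

x*y + 3*y^2 - 3*y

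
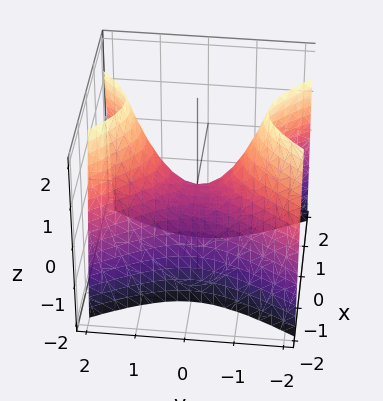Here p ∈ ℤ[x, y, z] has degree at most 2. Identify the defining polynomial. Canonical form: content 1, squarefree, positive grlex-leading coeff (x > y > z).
2*x^2 - y^2 + z

(a) The degree is 2 — a saddle surface; a quadric.
(b) Symmetries: mirror symmetry x ↦ −x ⇒ only even powers of x; it's symmetric under y → −y, forcing even powers of y.
(c) Checking where it meets the axes: it crosses the y-axis at the gridline y = 0; it crosses the x-axis at the gridline x = 0; it meets the z-axis at z = 0 (among the integer gridlines).
(d) Solving for integer coefficients yields p as stated.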